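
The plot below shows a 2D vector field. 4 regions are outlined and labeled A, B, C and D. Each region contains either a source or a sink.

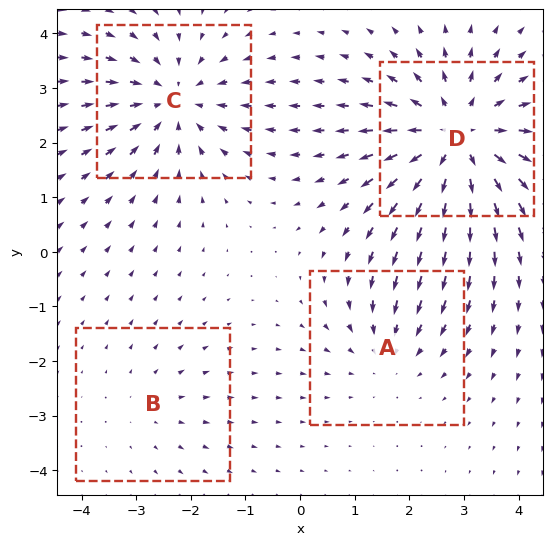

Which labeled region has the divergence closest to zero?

Divergence at each region's feature centre — A: about -3, B: about +2, C: about -4, D: about +6. Region B is closest to zero.

B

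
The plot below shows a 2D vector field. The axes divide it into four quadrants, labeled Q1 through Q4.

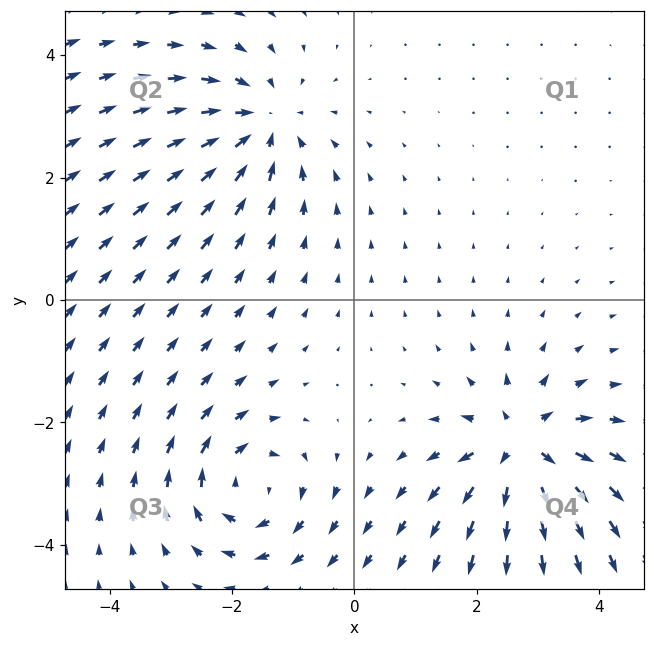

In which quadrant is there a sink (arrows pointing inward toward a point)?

Q2

The sink sits at approximately (-1.5, 2.9), which lies in quadrant Q2. The divergence there is about -5, negative as expected for a sink.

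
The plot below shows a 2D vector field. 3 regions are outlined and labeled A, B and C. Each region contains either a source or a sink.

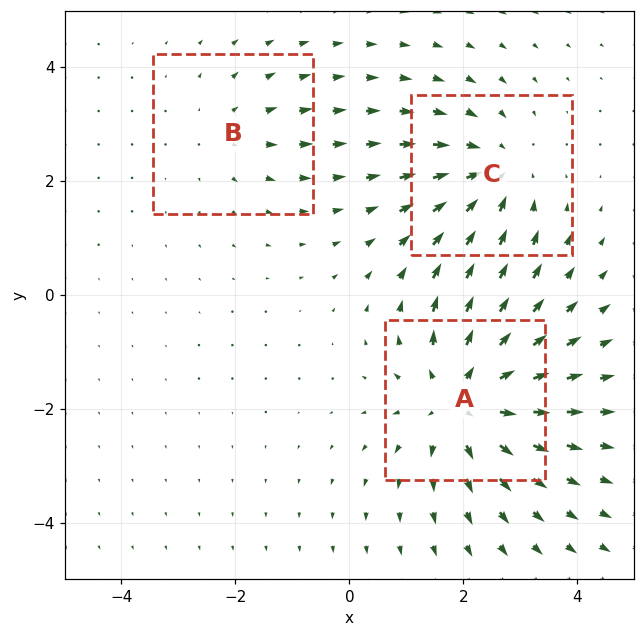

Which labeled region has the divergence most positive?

A

Divergence at each region's feature centre — A: about +4, B: about +2, C: about -3. Region A is most positive.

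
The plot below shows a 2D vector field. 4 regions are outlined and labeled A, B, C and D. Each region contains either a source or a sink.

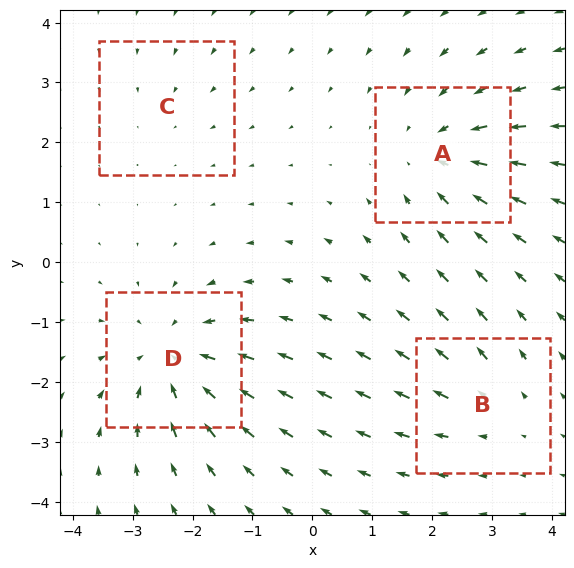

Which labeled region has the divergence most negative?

Divergence at each region's feature centre — A: about -5, B: about +3, C: about -2, D: about -6. Region D is most negative.

D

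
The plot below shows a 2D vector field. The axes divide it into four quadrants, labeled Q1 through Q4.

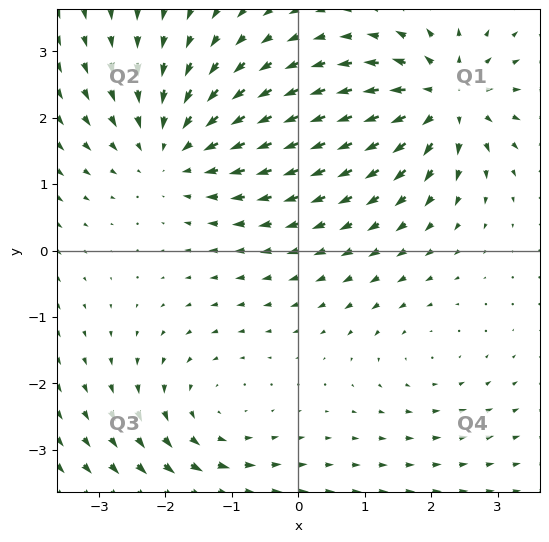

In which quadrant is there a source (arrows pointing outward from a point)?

The source sits at approximately (2.2, 2.3), which lies in quadrant Q1. The divergence there is about +6, positive as expected for a source.

Q1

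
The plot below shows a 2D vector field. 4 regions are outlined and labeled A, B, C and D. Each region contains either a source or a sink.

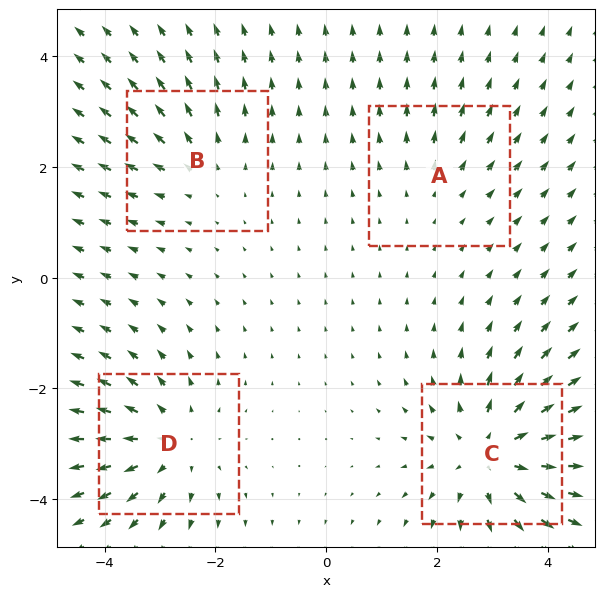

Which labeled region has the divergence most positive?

C

Divergence at each region's feature centre — A: about +2, B: about +3, C: about +6, D: about +4. Region C is most positive.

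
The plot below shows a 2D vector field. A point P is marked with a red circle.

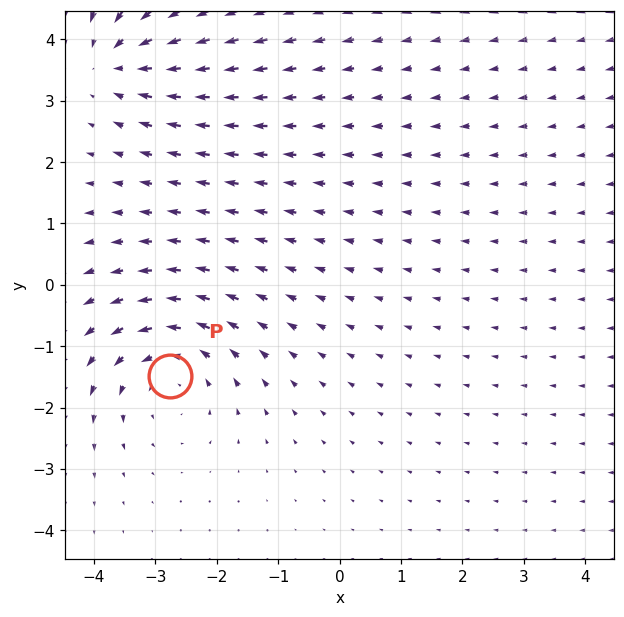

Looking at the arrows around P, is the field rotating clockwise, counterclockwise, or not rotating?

counterclockwise

Near P at (-2.8, -1.5) the arrows circulate counterclockwise. The curl (z-component) there is about +3; positive curl means counterclockwise rotation.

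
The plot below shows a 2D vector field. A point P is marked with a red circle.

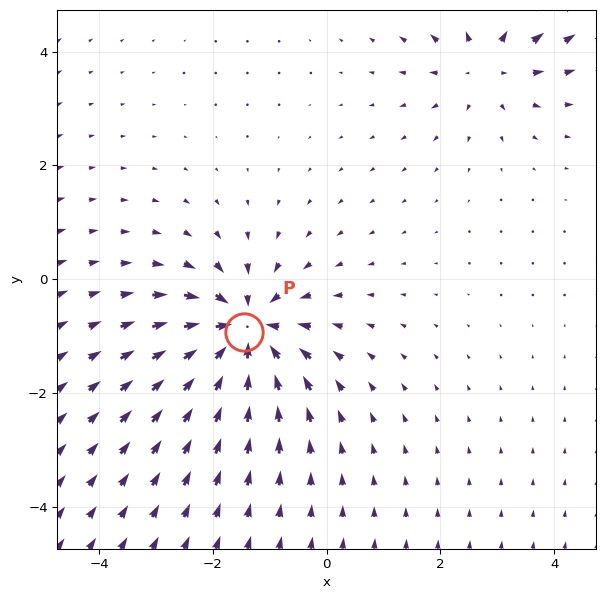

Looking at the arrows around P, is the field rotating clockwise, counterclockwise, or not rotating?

not rotating

Near P at (-1.5, -0.9) the arrows show no circulation. The curl there is ≈0.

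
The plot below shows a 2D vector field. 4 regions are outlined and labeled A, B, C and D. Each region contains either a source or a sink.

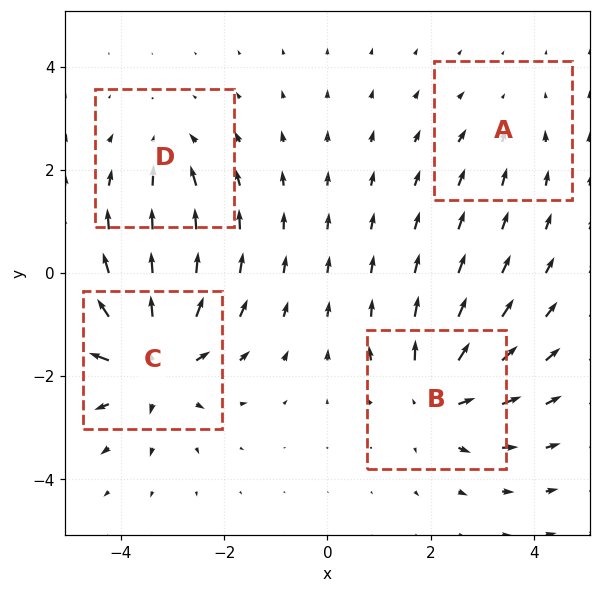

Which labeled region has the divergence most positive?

Divergence at each region's feature centre — A: about -2, B: about +5, C: about +7, D: about -3. Region C is most positive.

C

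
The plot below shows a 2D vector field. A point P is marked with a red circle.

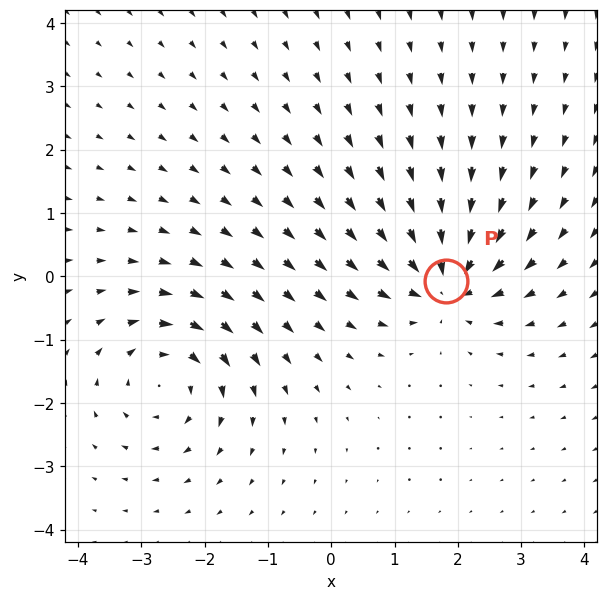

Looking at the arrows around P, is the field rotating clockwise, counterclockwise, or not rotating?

Near P at (1.8, -0.1) the arrows show no circulation. The curl there is ≈0.

not rotating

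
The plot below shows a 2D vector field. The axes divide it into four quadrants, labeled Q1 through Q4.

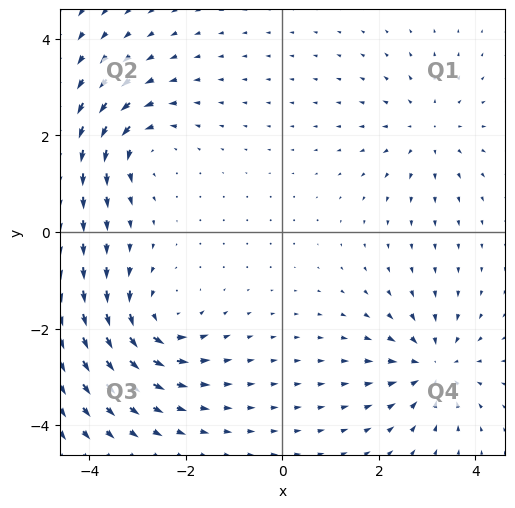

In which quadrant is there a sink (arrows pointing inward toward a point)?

The sink sits at approximately (3.1, -2.8), which lies in quadrant Q4. The divergence there is about -5, negative as expected for a sink.

Q4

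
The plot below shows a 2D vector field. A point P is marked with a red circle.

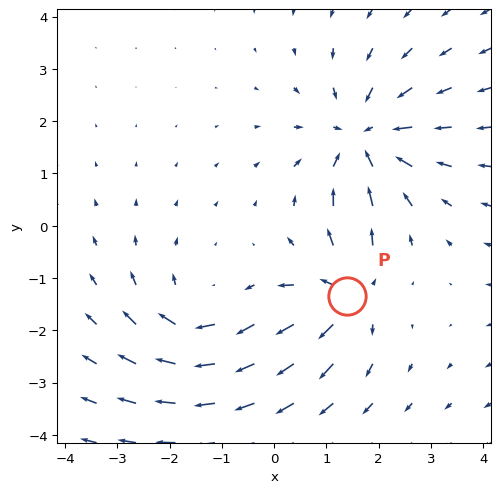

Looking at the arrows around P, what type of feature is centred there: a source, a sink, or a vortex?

At P (1.4, -1.3) the arrows spread outward. Divergence about +5, curl ≈0 — positive divergence with near-zero curl is a source.

source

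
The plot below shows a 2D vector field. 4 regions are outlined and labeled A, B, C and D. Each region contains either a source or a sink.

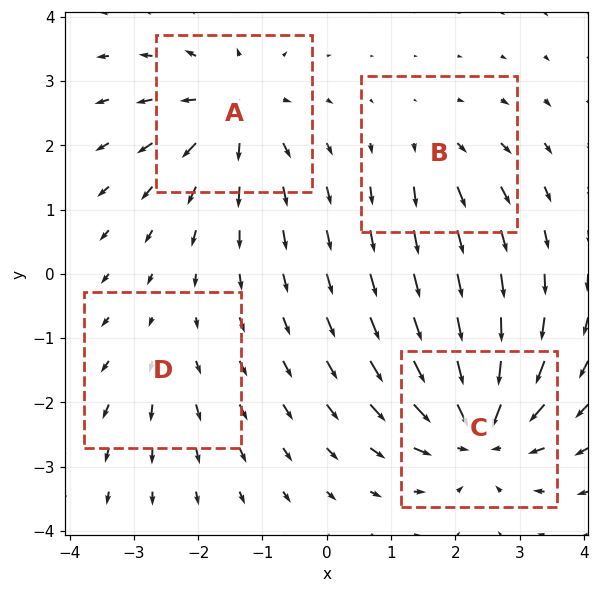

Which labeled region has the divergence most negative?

C

Divergence at each region's feature centre — A: about +6, B: about +4, C: about -8, D: about +2. Region C is most negative.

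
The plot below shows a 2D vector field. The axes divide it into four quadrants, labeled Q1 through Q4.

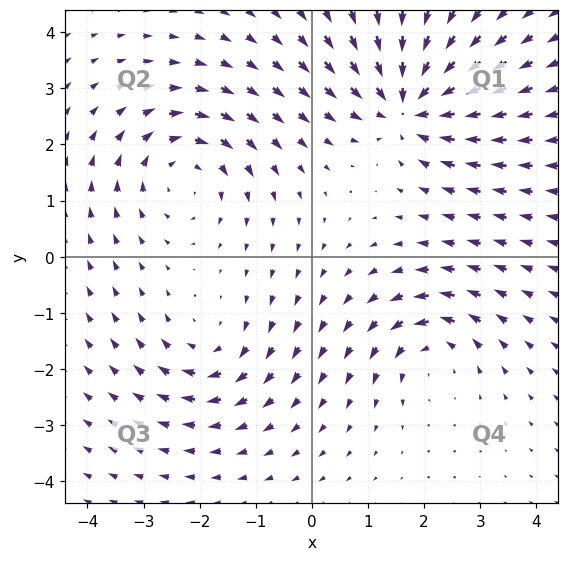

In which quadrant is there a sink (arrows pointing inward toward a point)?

The sink sits at approximately (1.7, 2.7), which lies in quadrant Q1. The divergence there is about -6, negative as expected for a sink.

Q1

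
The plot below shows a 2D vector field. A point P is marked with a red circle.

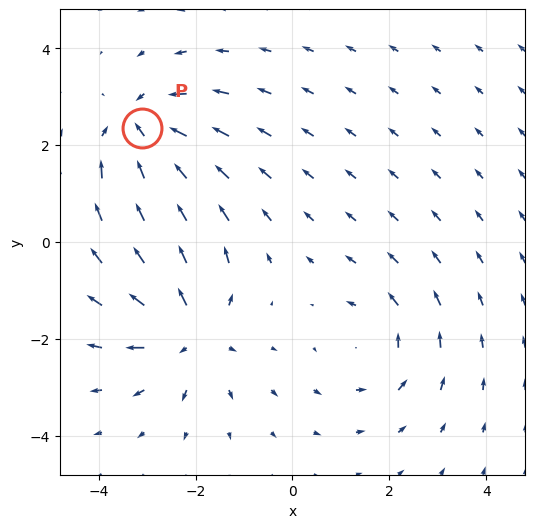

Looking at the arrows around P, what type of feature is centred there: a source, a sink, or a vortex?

At P (-3.1, 2.3) the arrows converge inward. Divergence about -6, curl ≈0 — negative divergence with near-zero curl is a sink.

sink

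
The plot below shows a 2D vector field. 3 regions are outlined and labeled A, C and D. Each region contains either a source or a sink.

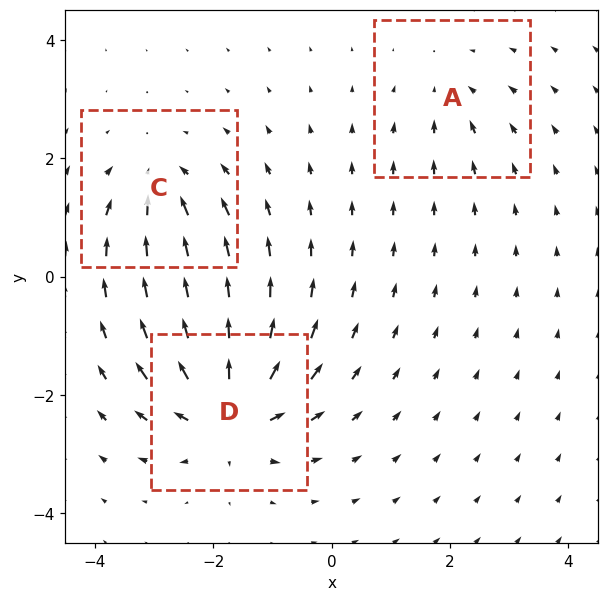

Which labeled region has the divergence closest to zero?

Divergence at each region's feature centre — A: about -2, C: about -4, D: about +6. Region A is closest to zero.

A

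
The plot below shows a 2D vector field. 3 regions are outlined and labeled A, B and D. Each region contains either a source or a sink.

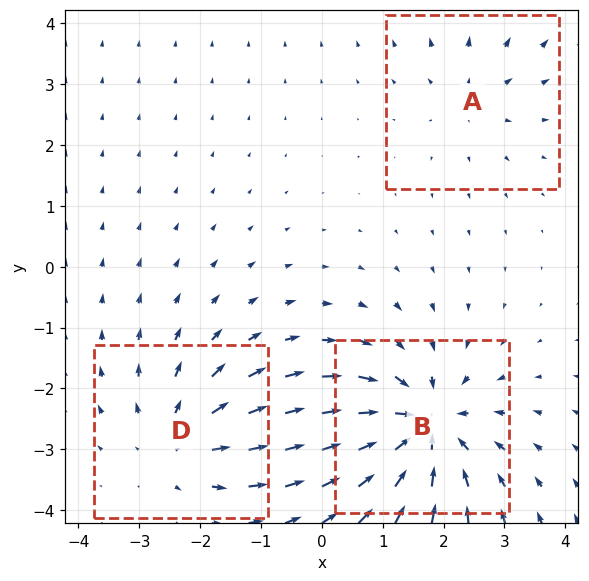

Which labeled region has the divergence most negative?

B

Divergence at each region's feature centre — A: about +2, B: about -5, D: about +3. Region B is most negative.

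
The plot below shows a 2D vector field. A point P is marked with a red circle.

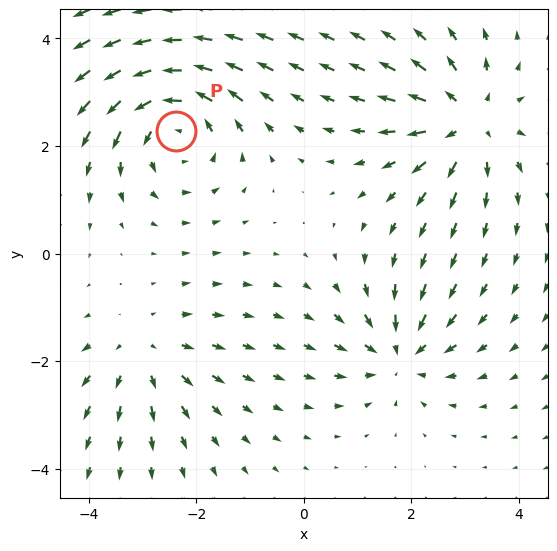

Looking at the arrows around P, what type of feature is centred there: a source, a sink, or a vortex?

At P (-2.4, 2.3) the arrows circulate counterclockwise. Divergence ≈0, curl about +4 — near-zero divergence with nonzero curl is a vortex.

vortex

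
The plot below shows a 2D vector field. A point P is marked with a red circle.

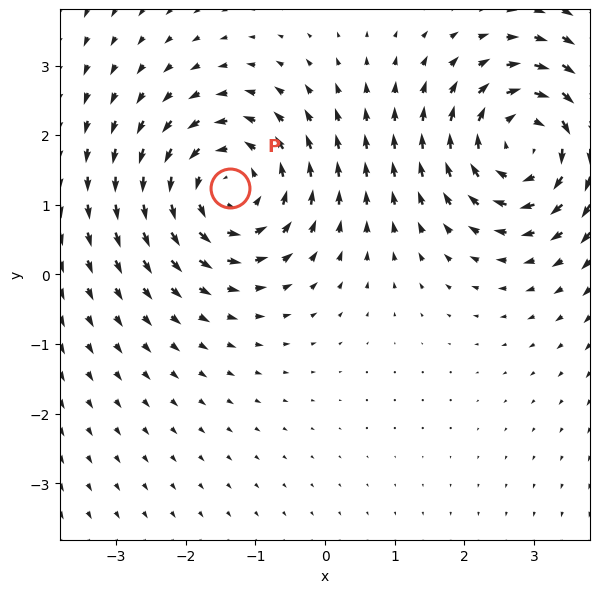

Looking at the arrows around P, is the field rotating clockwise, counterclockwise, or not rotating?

Near P at (-1.4, 1.2) the arrows circulate counterclockwise. The curl (z-component) there is about +5; positive curl means counterclockwise rotation.

counterclockwise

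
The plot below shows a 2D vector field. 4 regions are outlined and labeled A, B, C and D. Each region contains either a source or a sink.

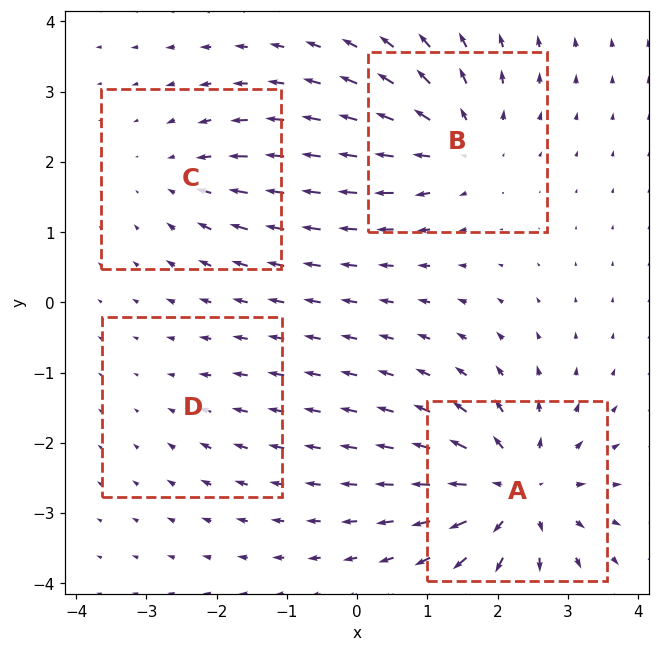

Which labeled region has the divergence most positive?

Divergence at each region's feature centre — A: about +8, B: about +6, C: about -4, D: about -2. Region A is most positive.

A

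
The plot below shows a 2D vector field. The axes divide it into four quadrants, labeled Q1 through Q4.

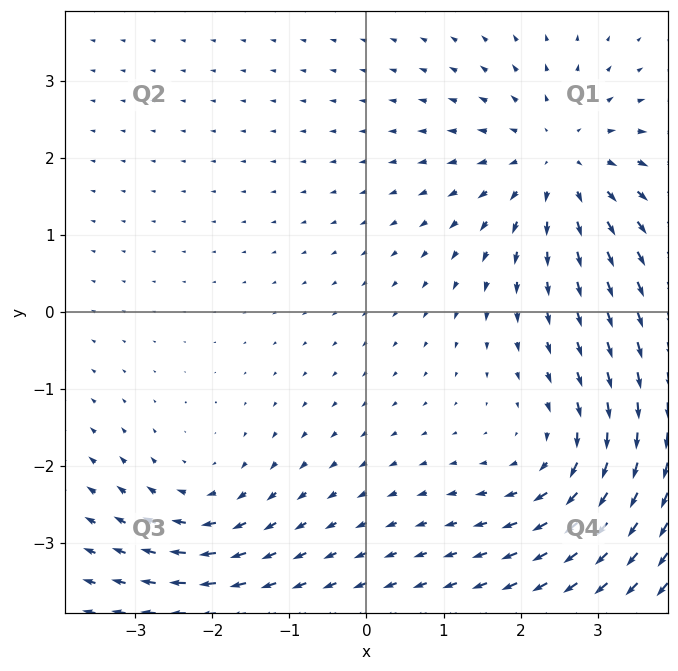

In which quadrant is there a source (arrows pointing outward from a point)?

Q1

The source sits at approximately (2.5, 2.0), which lies in quadrant Q1. The divergence there is about +4, positive as expected for a source.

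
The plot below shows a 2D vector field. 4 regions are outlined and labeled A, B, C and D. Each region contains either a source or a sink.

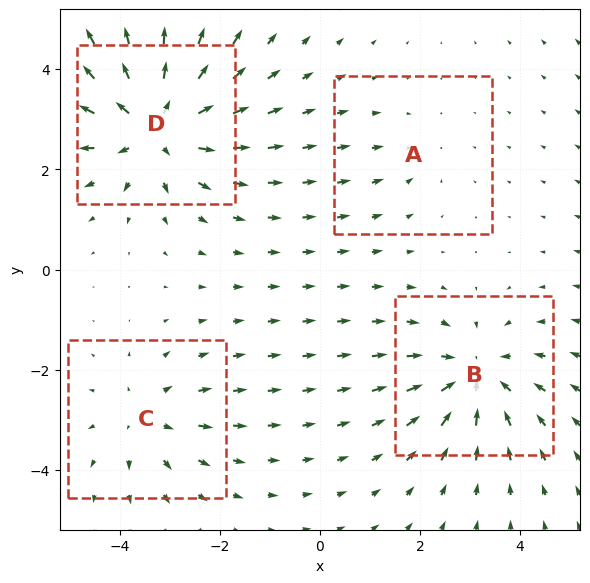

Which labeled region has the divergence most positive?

Divergence at each region's feature centre — A: about -2, B: about -4, C: about +3, D: about +6. Region D is most positive.

D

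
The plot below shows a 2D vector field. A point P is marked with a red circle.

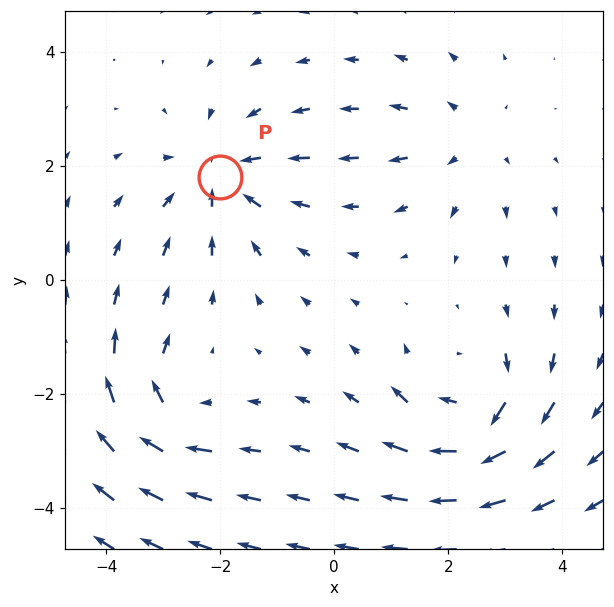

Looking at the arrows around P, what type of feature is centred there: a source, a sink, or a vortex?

sink

At P (-2.0, 1.8) the arrows converge inward. Divergence about -4, curl ≈0 — negative divergence with near-zero curl is a sink.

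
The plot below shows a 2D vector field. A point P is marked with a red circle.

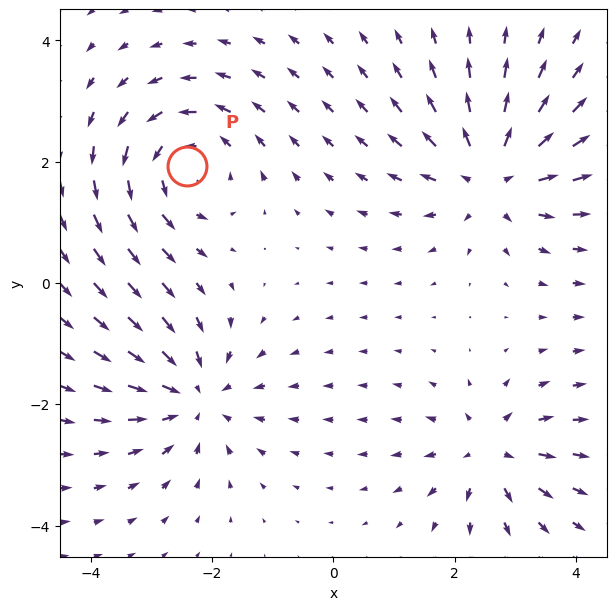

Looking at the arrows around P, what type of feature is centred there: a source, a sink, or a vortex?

At P (-2.4, 1.9) the arrows circulate counterclockwise. Divergence ≈0, curl about +4 — near-zero divergence with nonzero curl is a vortex.

vortex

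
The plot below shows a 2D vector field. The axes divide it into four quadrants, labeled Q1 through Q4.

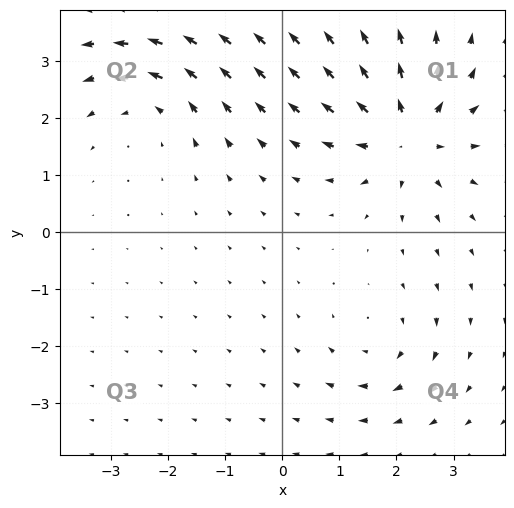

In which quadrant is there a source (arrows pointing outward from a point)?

The source sits at approximately (2.2, 1.7), which lies in quadrant Q1. The divergence there is about +6, positive as expected for a source.

Q1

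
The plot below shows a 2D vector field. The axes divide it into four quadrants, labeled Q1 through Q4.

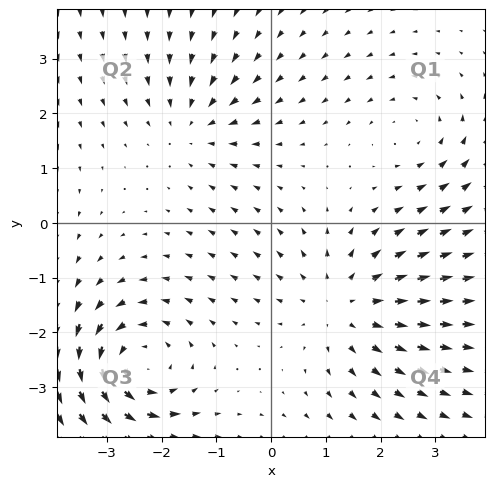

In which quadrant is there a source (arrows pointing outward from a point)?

The source sits at approximately (1.3, -1.5), which lies in quadrant Q4. The divergence there is about +3, positive as expected for a source.

Q4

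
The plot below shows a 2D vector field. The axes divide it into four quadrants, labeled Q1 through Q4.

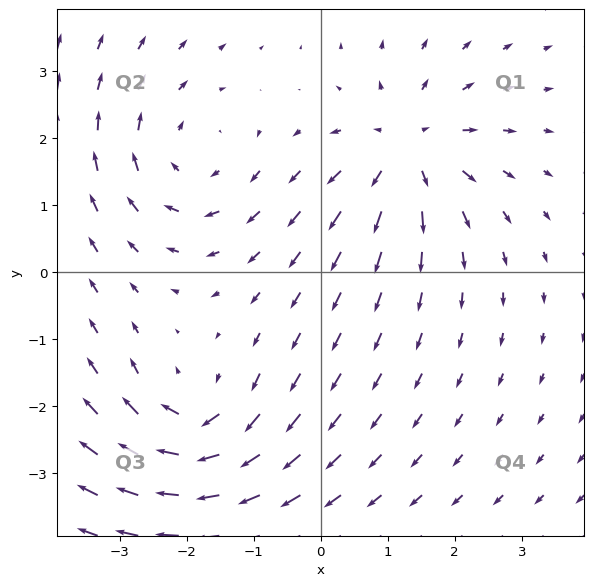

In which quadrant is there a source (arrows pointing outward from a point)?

Q1

The source sits at approximately (1.3, 1.8), which lies in quadrant Q1. The divergence there is about +5, positive as expected for a source.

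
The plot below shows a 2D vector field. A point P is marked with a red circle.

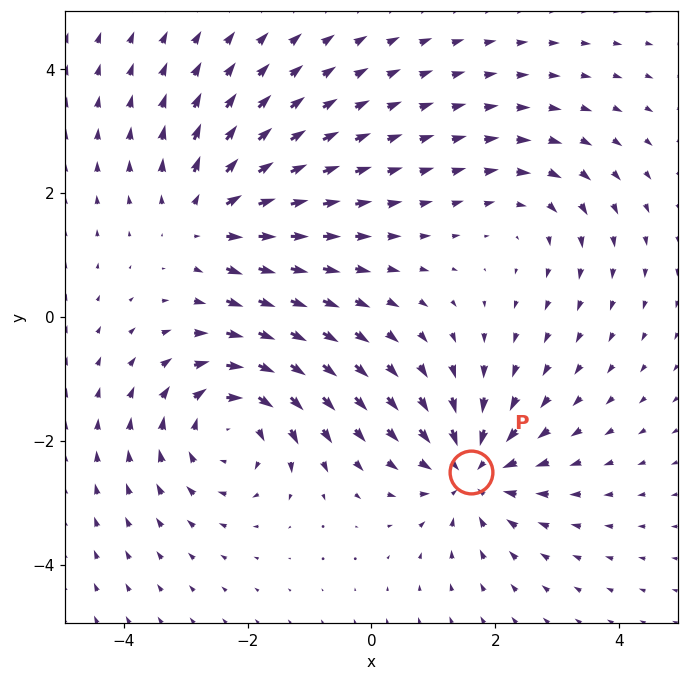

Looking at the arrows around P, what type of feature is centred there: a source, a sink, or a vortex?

At P (1.6, -2.5) the arrows converge inward. Divergence about -5, curl ≈0 — negative divergence with near-zero curl is a sink.

sink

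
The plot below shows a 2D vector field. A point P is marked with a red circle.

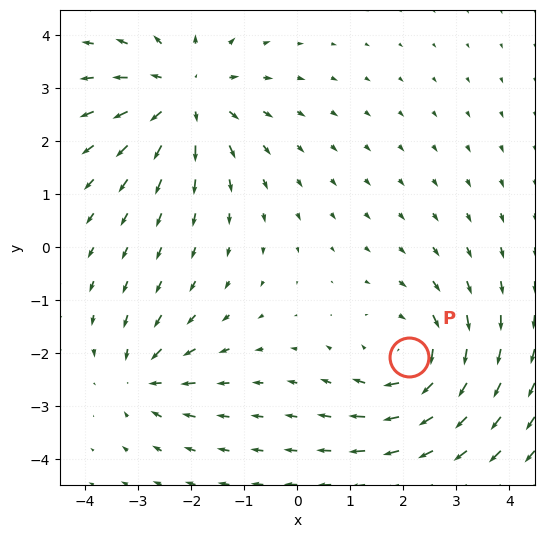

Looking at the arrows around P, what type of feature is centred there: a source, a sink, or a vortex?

At P (2.1, -2.1) the arrows circulate clockwise. Divergence ≈0, curl about -4 — near-zero divergence with nonzero curl is a vortex.

vortex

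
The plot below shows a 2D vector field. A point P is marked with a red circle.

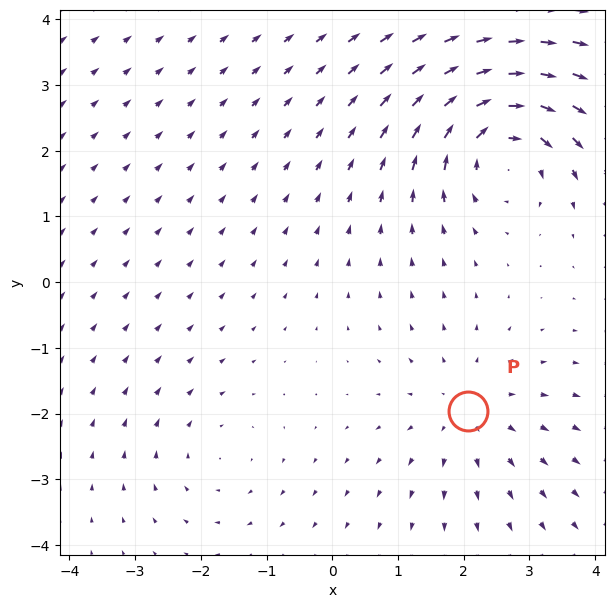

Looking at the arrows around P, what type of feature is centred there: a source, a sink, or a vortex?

At P (2.1, -2.0) the arrows spread outward. Divergence about +3, curl ≈0 — positive divergence with near-zero curl is a source.

source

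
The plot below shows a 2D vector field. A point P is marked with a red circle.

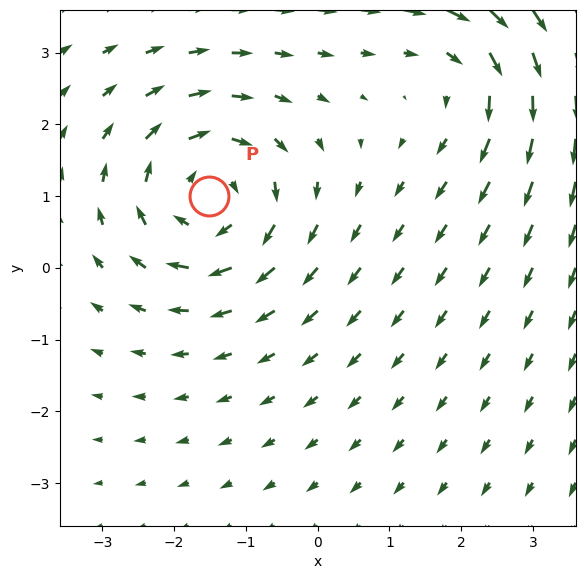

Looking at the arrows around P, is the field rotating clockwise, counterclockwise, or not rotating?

Near P at (-1.5, 1.0) the arrows circulate clockwise. The curl (z-component) there is about -4; negative curl means clockwise rotation.

clockwise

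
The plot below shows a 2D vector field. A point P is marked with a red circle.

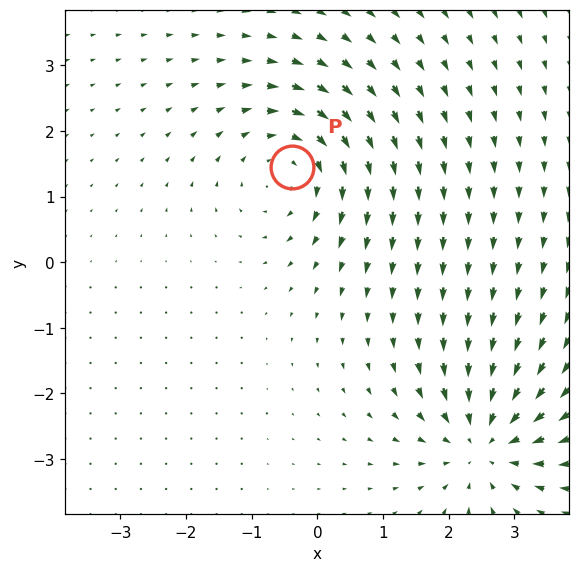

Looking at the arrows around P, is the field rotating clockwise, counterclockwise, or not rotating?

Near P at (-0.4, 1.4) the arrows circulate clockwise. The curl (z-component) there is about -4; negative curl means clockwise rotation.

clockwise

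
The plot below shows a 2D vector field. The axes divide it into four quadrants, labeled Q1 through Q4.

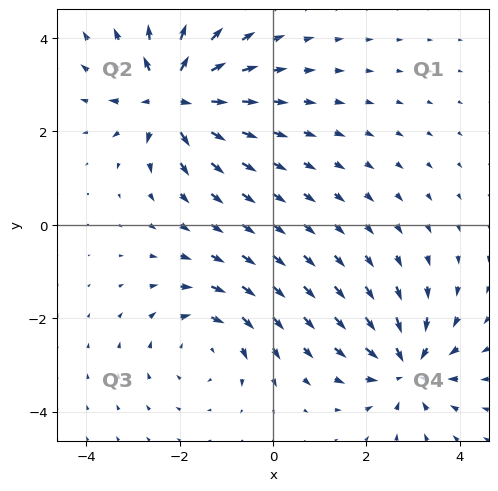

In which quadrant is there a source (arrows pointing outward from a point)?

Q2

The source sits at approximately (-2.2, 2.7), which lies in quadrant Q2. The divergence there is about +6, positive as expected for a source.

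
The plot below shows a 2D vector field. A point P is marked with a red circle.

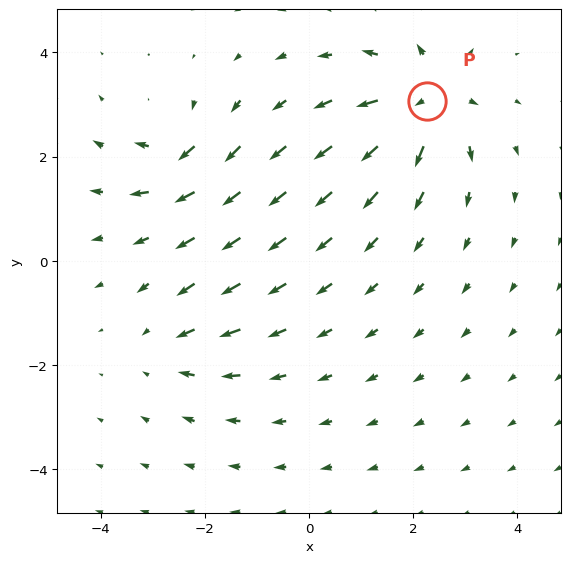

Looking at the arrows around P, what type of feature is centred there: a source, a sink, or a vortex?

source

At P (2.3, 3.1) the arrows spread outward. Divergence about +6, curl ≈0 — positive divergence with near-zero curl is a source.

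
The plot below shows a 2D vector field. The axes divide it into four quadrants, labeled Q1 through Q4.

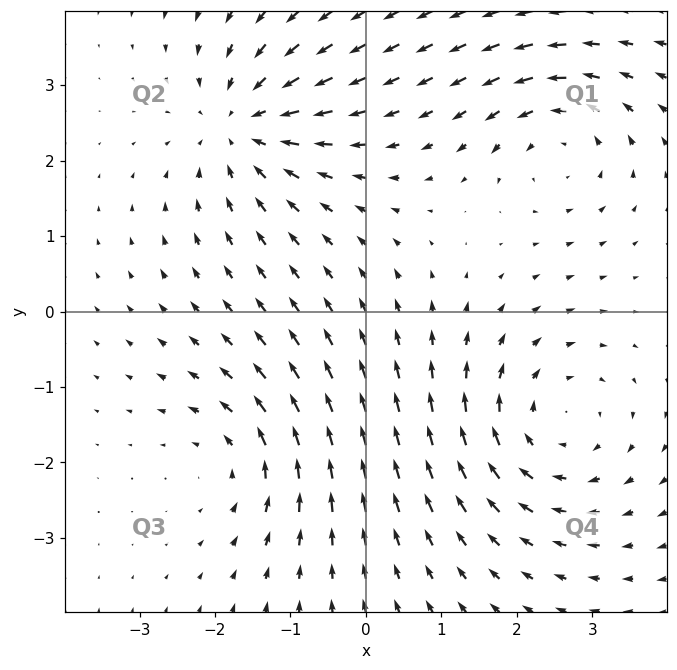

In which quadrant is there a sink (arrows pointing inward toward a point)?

Q2

The sink sits at approximately (-1.6, 2.5), which lies in quadrant Q2. The divergence there is about -5, negative as expected for a sink.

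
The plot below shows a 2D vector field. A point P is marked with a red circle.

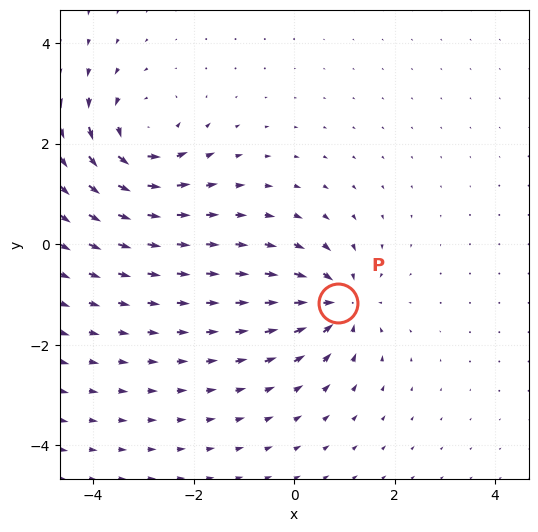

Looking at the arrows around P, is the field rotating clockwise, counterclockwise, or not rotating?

Near P at (0.9, -1.2) the arrows show no circulation. The curl there is ≈0.

not rotating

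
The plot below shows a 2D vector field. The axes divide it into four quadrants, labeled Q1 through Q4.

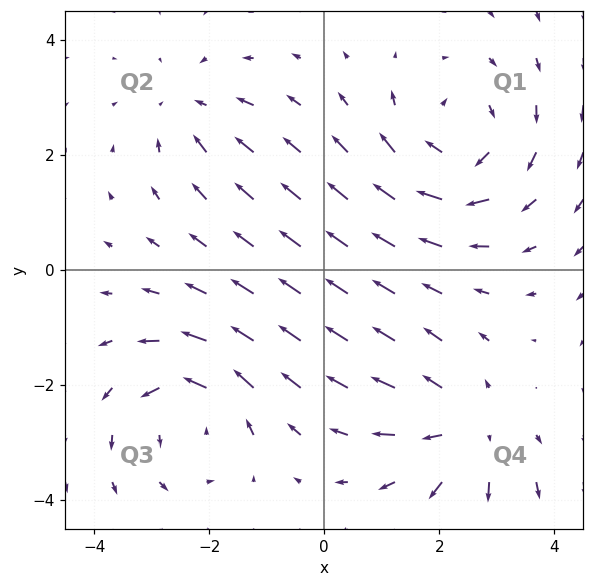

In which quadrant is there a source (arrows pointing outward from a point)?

Q4

The source sits at approximately (2.5, -2.8), which lies in quadrant Q4. The divergence there is about +4, positive as expected for a source.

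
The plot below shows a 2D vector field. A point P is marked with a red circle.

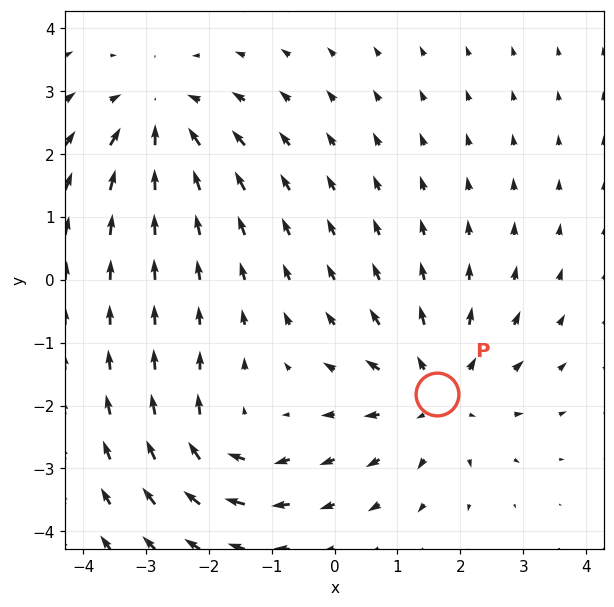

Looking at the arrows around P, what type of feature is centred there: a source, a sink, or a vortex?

source

At P (1.6, -1.8) the arrows spread outward. Divergence about +4, curl ≈0 — positive divergence with near-zero curl is a source.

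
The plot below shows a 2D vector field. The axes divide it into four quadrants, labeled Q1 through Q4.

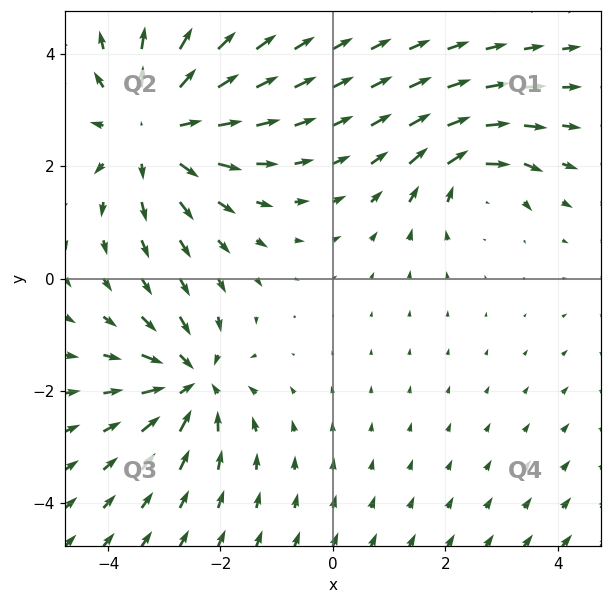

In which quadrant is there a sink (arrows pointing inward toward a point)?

The sink sits at approximately (-2.5, -1.8), which lies in quadrant Q3. The divergence there is about -4, negative as expected for a sink.

Q3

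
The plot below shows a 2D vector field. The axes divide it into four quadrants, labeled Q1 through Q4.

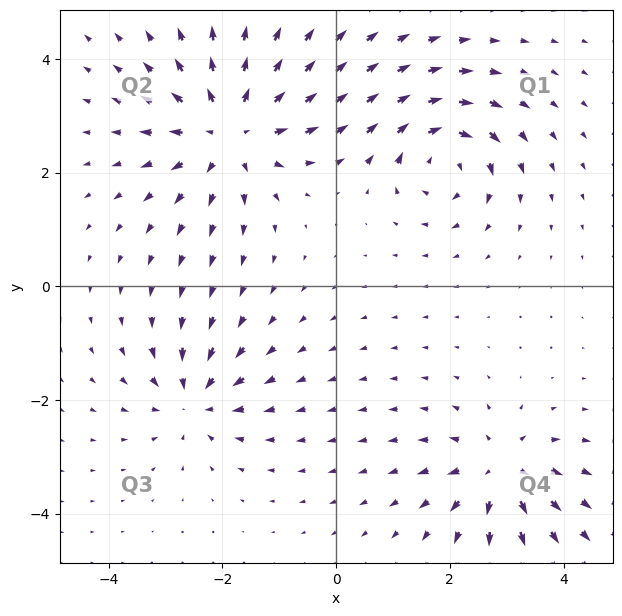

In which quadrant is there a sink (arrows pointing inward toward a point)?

The sink sits at approximately (-2.5, -2.0), which lies in quadrant Q3. The divergence there is about -4, negative as expected for a sink.

Q3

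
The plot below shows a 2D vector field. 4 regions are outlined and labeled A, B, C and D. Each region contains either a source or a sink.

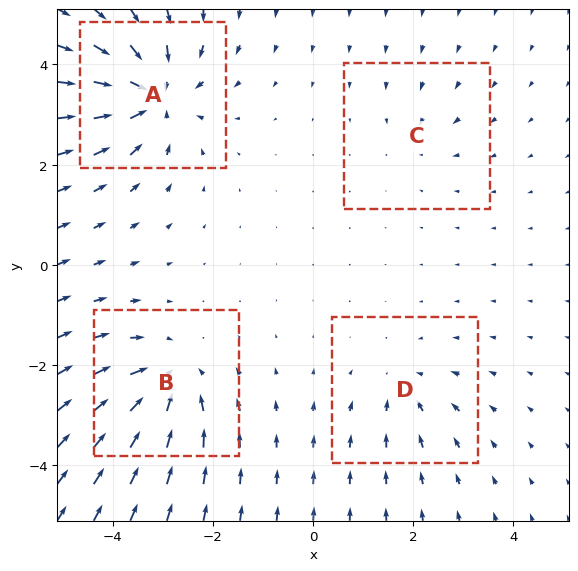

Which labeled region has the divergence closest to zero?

C

Divergence at each region's feature centre — A: about -7, B: about -5, C: about -2, D: about -3. Region C is closest to zero.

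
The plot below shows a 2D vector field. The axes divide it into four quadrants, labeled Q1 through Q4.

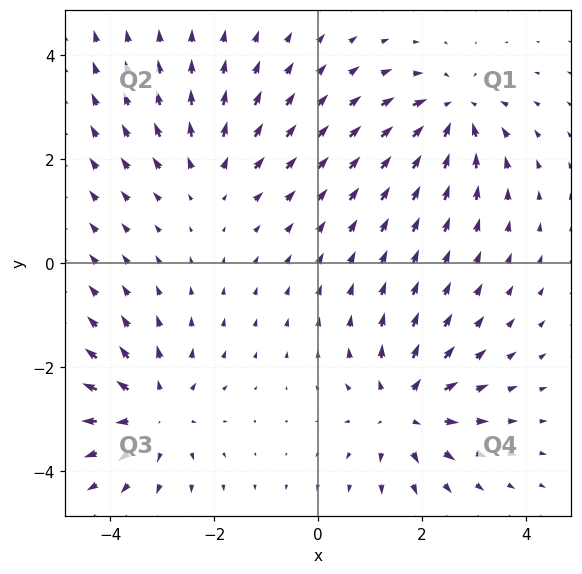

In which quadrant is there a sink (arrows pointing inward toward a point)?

The sink sits at approximately (2.6, 2.9), which lies in quadrant Q1. The divergence there is about -6, negative as expected for a sink.

Q1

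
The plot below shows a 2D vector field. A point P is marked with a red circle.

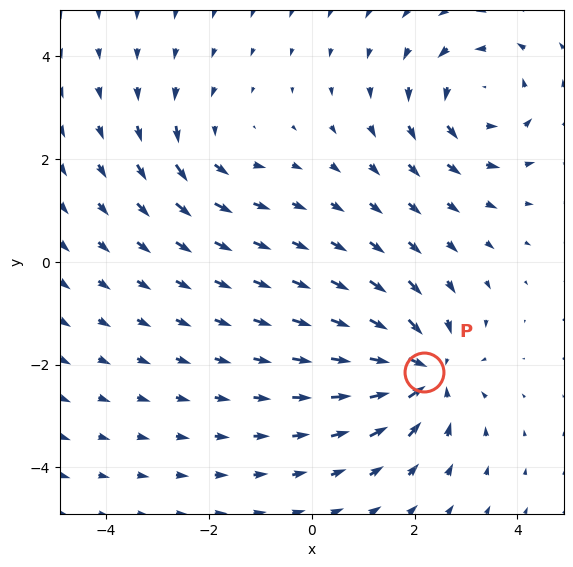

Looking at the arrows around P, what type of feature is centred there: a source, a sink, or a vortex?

At P (2.2, -2.1) the arrows converge inward. Divergence about -5, curl ≈0 — negative divergence with near-zero curl is a sink.

sink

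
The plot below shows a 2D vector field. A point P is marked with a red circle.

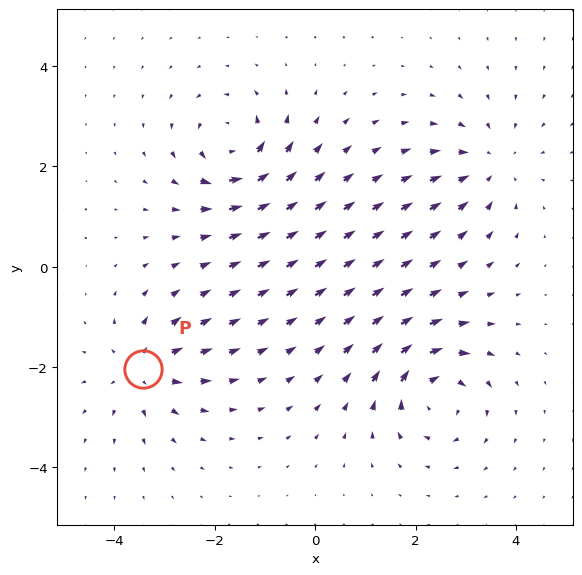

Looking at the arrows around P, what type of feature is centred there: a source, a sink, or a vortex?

source

At P (-3.4, -2.0) the arrows spread outward. Divergence about +5, curl ≈0 — positive divergence with near-zero curl is a source.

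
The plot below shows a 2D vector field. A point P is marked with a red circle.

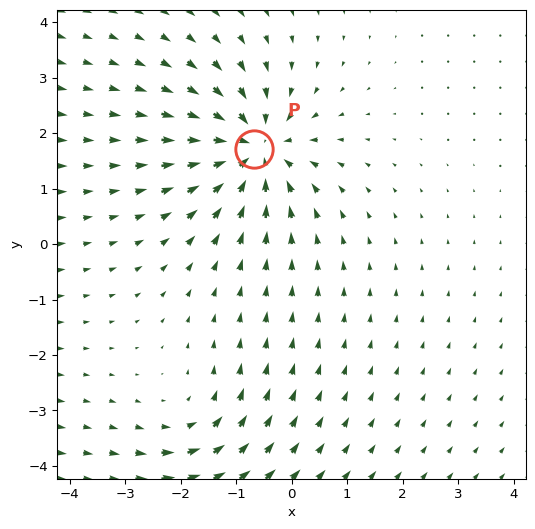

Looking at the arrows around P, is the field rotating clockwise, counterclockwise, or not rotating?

Near P at (-0.7, 1.7) the arrows show no circulation. The curl there is ≈0.

not rotating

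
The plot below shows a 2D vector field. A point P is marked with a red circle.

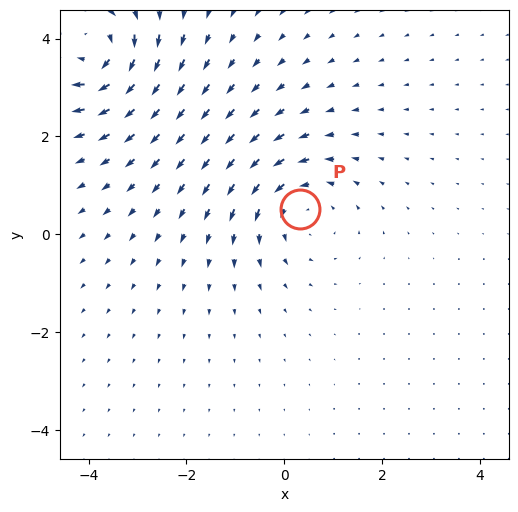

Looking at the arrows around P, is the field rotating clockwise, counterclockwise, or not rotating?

counterclockwise

Near P at (0.3, 0.5) the arrows circulate counterclockwise. The curl (z-component) there is about +4; positive curl means counterclockwise rotation.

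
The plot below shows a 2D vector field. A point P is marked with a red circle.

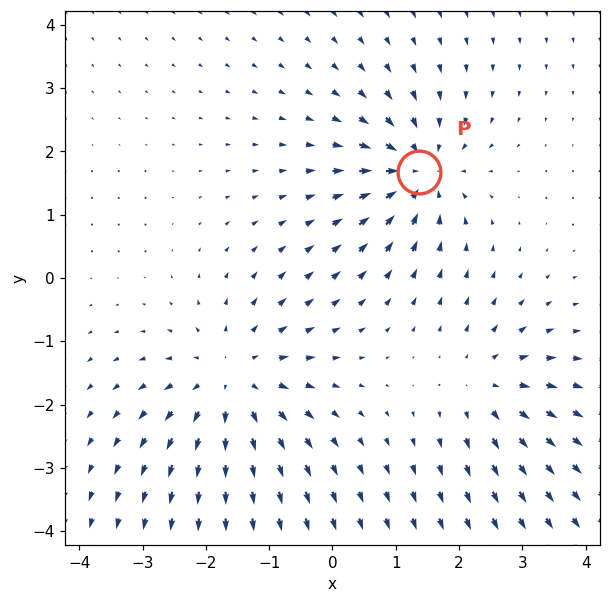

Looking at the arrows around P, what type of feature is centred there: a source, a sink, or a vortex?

sink

At P (1.4, 1.7) the arrows converge inward. Divergence about -4, curl ≈0 — negative divergence with near-zero curl is a sink.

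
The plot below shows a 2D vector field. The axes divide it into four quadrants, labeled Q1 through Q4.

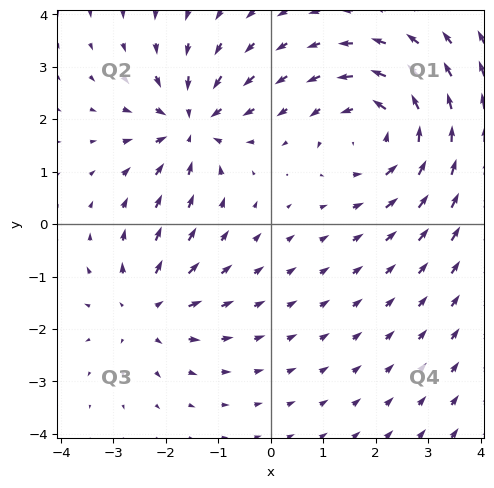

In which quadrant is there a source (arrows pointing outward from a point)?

Q3

The source sits at approximately (-2.4, -1.6), which lies in quadrant Q3. The divergence there is about +3, positive as expected for a source.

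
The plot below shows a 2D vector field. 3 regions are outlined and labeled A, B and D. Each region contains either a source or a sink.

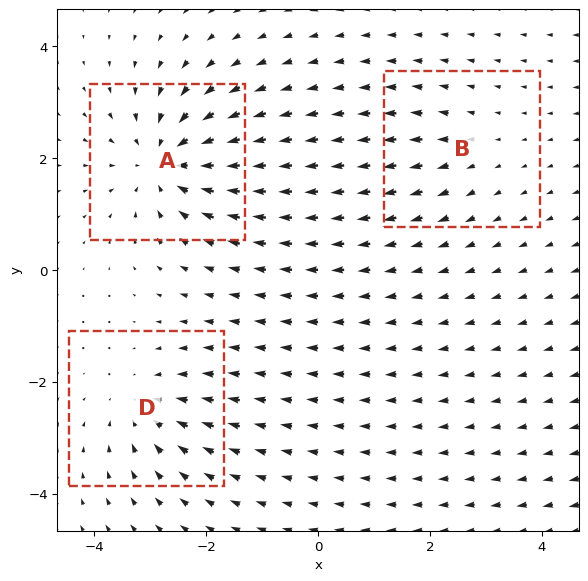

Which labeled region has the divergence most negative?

Divergence at each region's feature centre — A: about -5, B: about +2, D: about -3. Region A is most negative.

A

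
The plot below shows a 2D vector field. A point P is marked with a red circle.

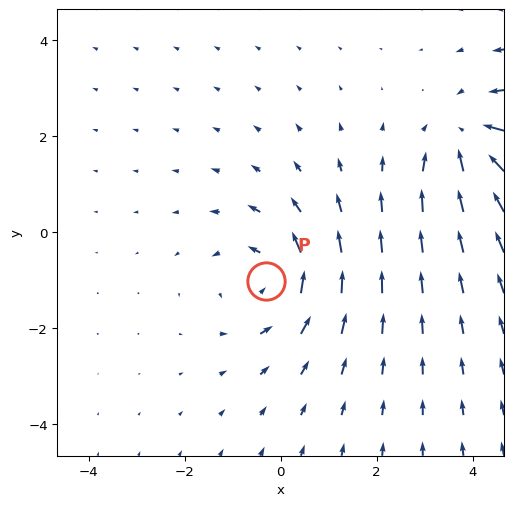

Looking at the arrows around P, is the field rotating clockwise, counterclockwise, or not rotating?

counterclockwise

Near P at (-0.3, -1.0) the arrows circulate counterclockwise. The curl (z-component) there is about +5; positive curl means counterclockwise rotation.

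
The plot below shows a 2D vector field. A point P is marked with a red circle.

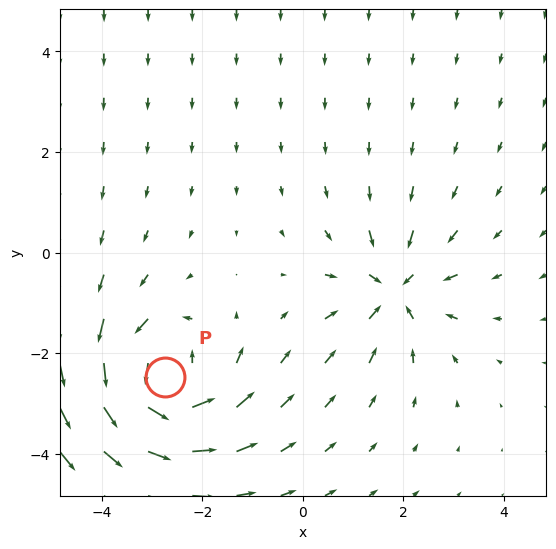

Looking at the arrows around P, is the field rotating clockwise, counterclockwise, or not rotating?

Near P at (-2.8, -2.5) the arrows circulate counterclockwise. The curl (z-component) there is about +5; positive curl means counterclockwise rotation.

counterclockwise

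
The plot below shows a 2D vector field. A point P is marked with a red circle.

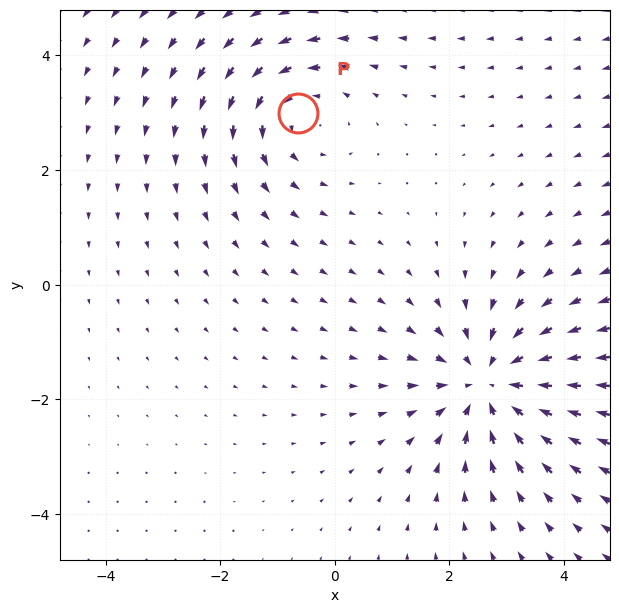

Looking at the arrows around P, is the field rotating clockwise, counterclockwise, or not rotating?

counterclockwise

Near P at (-0.6, 3.0) the arrows circulate counterclockwise. The curl (z-component) there is about +3; positive curl means counterclockwise rotation.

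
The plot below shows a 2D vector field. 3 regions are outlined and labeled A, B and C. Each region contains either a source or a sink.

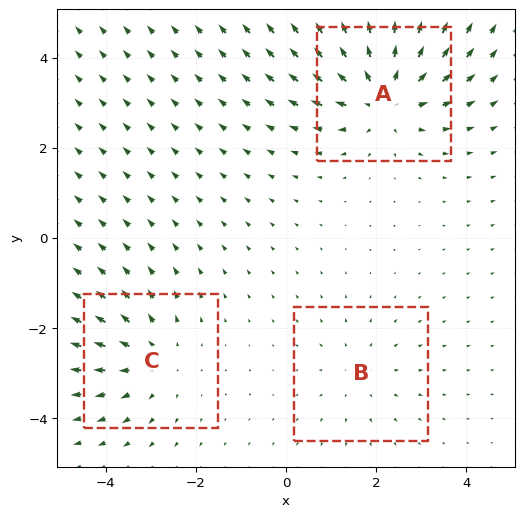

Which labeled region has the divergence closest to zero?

B

Divergence at each region's feature centre — A: about +4, B: about +2, C: about +3. Region B is closest to zero.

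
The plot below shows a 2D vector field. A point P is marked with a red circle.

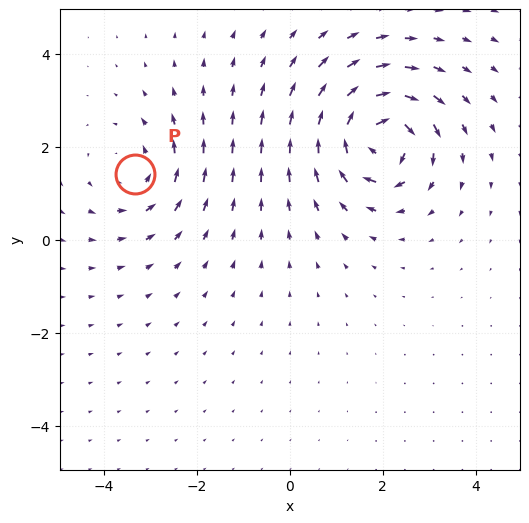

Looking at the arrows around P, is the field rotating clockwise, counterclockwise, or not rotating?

Near P at (-3.3, 1.4) the arrows circulate counterclockwise. The curl (z-component) there is about +3; positive curl means counterclockwise rotation.

counterclockwise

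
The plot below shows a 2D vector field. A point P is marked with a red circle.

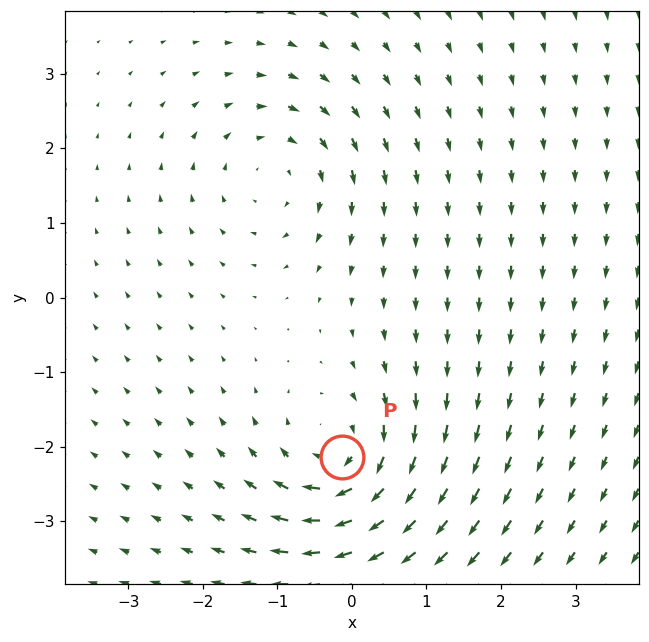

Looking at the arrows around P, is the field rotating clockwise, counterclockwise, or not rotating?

Near P at (-0.1, -2.1) the arrows circulate clockwise. The curl (z-component) there is about -6; negative curl means clockwise rotation.

clockwise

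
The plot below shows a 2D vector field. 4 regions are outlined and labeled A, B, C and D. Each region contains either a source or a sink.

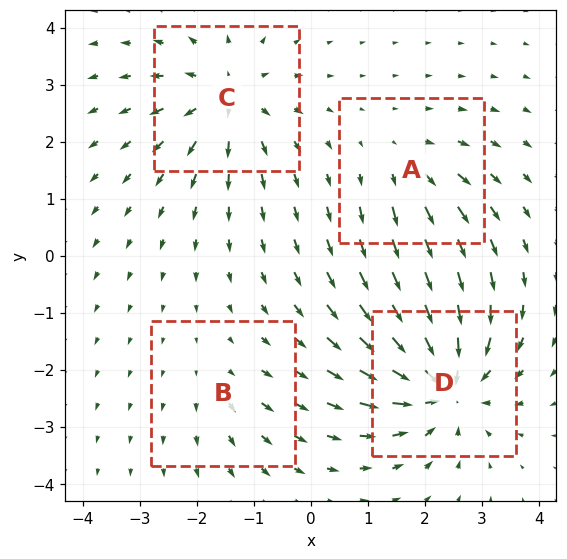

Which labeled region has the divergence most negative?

Divergence at each region's feature centre — A: about +3, B: about +2, C: about +5, D: about -7. Region D is most negative.

D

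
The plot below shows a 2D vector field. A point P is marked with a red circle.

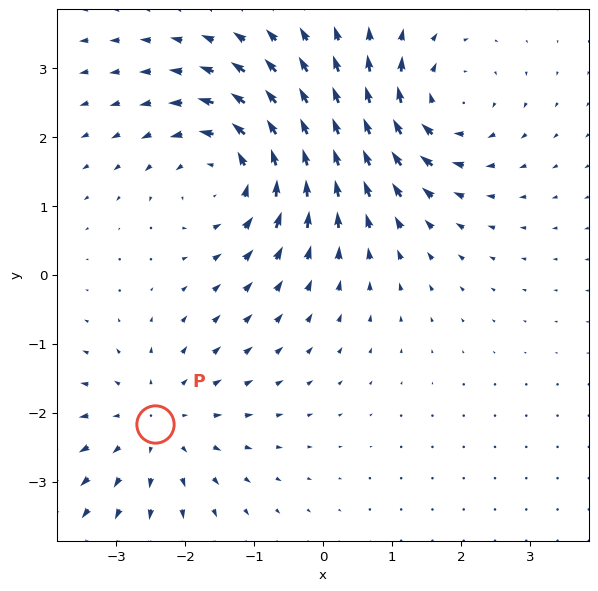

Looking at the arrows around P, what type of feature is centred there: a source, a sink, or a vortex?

At P (-2.4, -2.2) the arrows spread outward. Divergence about +3, curl ≈0 — positive divergence with near-zero curl is a source.

source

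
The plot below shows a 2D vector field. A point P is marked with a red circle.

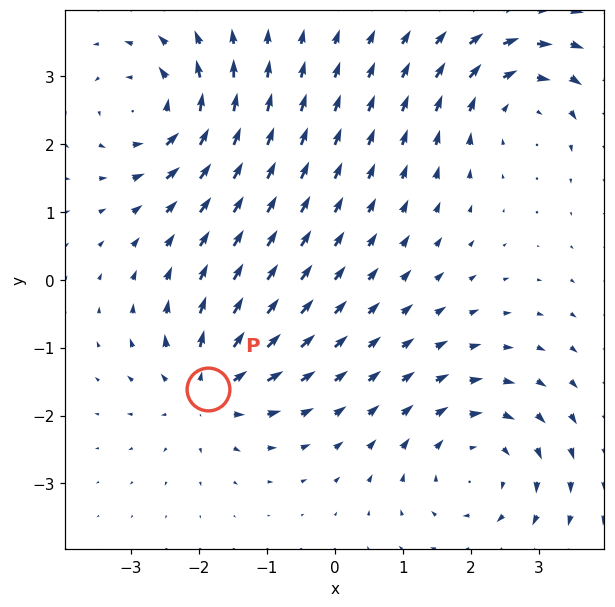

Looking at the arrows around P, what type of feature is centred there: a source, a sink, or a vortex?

At P (-1.9, -1.6) the arrows spread outward. Divergence about +6, curl ≈0 — positive divergence with near-zero curl is a source.

source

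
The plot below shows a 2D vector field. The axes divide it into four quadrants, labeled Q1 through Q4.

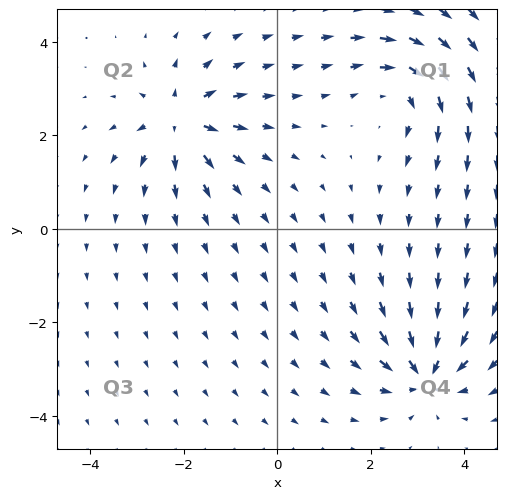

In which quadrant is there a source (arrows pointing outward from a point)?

The source sits at approximately (-2.1, 2.3), which lies in quadrant Q2. The divergence there is about +7, positive as expected for a source.

Q2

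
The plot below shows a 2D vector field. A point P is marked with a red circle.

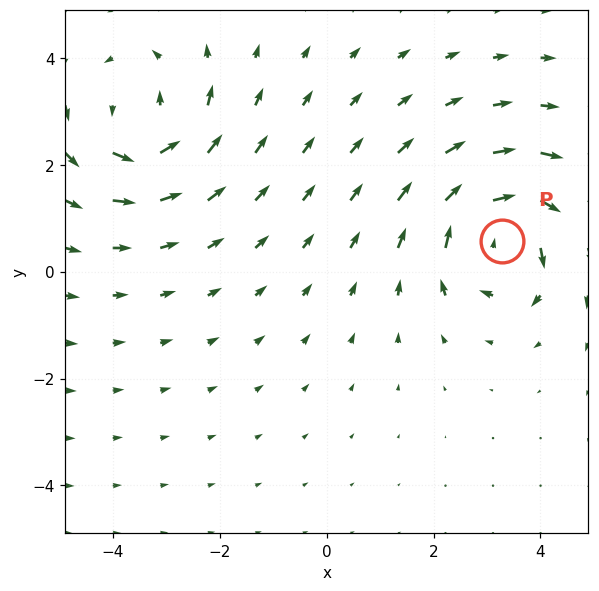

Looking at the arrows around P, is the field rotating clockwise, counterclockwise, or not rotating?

clockwise

Near P at (3.3, 0.6) the arrows circulate clockwise. The curl (z-component) there is about -4; negative curl means clockwise rotation.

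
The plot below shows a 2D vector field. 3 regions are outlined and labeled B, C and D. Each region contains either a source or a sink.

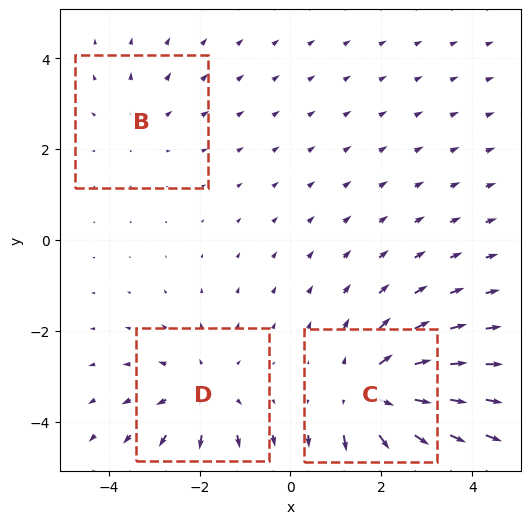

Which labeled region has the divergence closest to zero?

Divergence at each region's feature centre — B: about +2, C: about +4, D: about +3. Region B is closest to zero.

B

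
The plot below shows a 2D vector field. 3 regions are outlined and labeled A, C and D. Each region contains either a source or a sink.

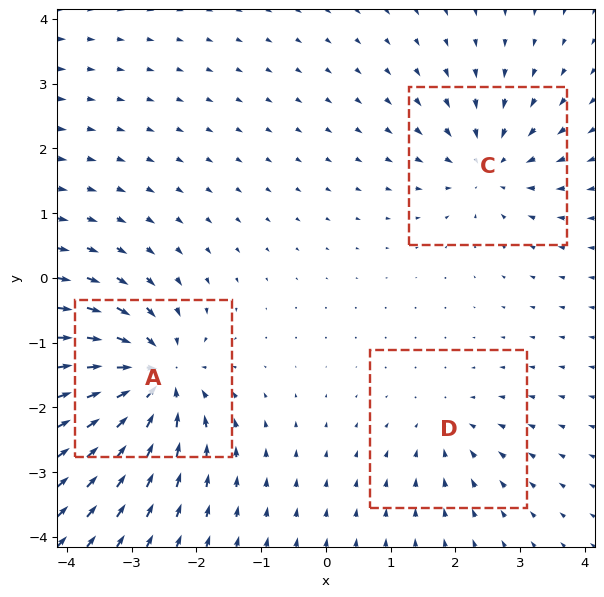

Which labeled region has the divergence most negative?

A

Divergence at each region's feature centre — A: about -6, C: about -4, D: about -2. Region A is most negative.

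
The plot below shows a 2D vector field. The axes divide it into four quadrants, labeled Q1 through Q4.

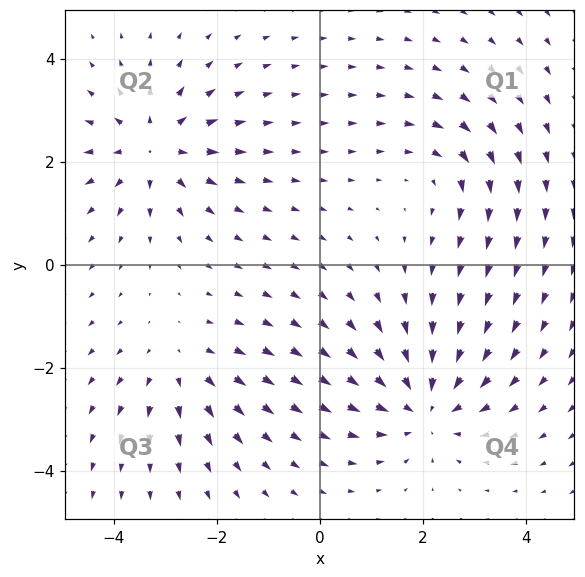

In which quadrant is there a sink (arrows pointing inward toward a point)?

The sink sits at approximately (2.0, -2.7), which lies in quadrant Q4. The divergence there is about -4, negative as expected for a sink.

Q4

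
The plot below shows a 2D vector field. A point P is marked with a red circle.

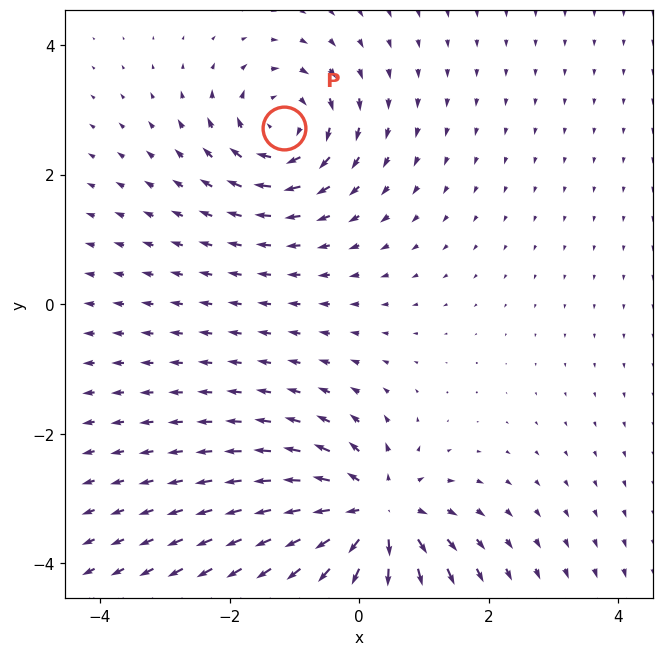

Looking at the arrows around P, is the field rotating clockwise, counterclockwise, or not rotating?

clockwise

Near P at (-1.2, 2.7) the arrows circulate clockwise. The curl (z-component) there is about -4; negative curl means clockwise rotation.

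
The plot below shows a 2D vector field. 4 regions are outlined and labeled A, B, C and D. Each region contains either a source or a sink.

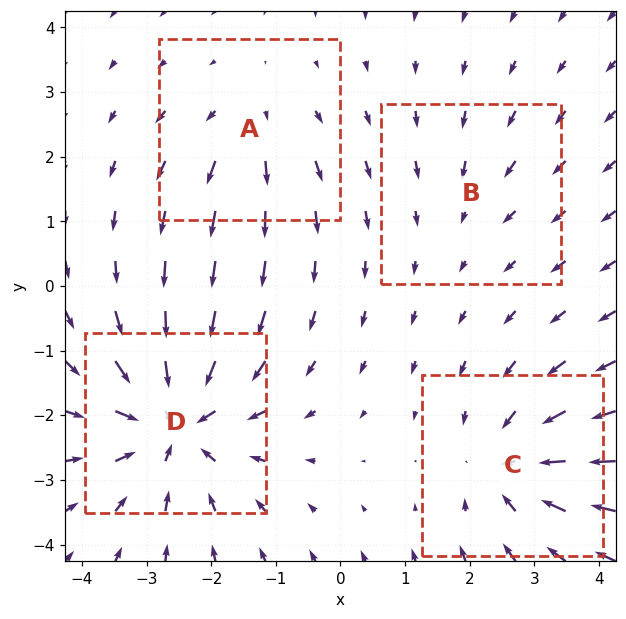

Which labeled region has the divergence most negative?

D

Divergence at each region's feature centre — A: about +3, B: about -2, C: about -5, D: about -7. Region D is most negative.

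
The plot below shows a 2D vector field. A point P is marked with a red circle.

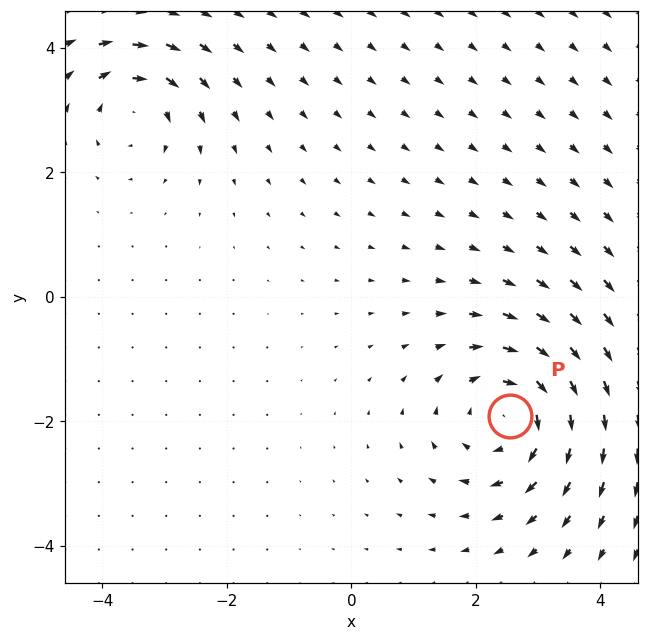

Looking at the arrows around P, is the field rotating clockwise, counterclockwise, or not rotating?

Near P at (2.5, -1.9) the arrows circulate clockwise. The curl (z-component) there is about -5; negative curl means clockwise rotation.

clockwise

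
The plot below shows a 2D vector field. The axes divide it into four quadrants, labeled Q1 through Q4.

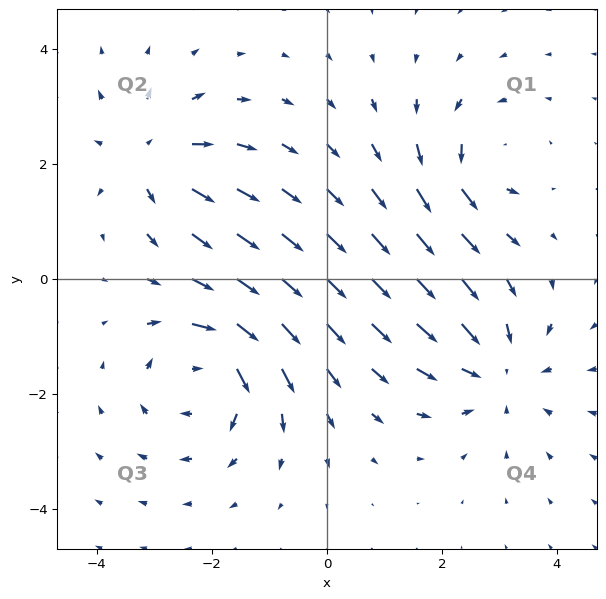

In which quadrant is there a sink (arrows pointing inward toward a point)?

The sink sits at approximately (2.9, -1.6), which lies in quadrant Q4. The divergence there is about -4, negative as expected for a sink.

Q4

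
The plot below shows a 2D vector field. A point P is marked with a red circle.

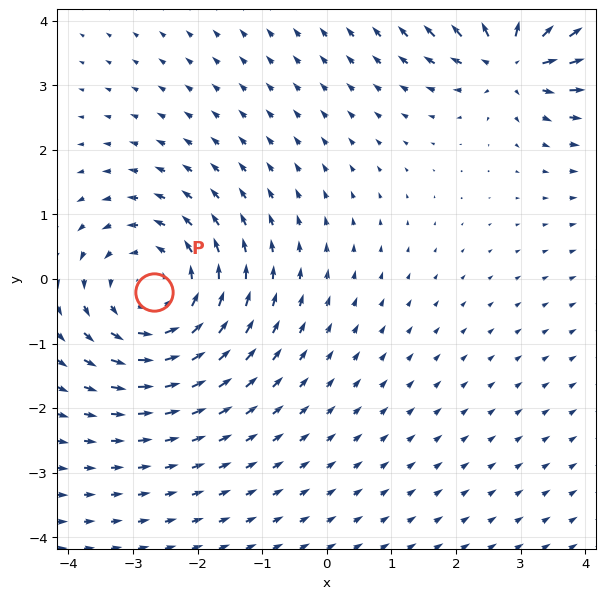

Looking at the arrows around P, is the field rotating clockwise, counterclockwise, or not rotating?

Near P at (-2.7, -0.2) the arrows circulate counterclockwise. The curl (z-component) there is about +4; positive curl means counterclockwise rotation.

counterclockwise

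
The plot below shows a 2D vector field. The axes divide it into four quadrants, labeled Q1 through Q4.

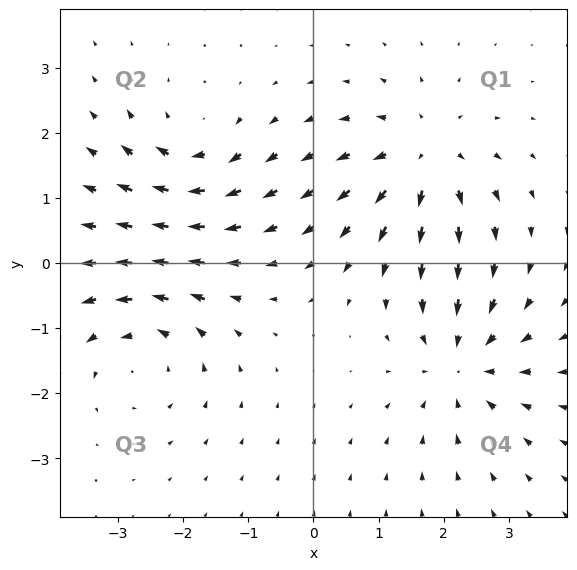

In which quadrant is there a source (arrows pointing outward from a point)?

The source sits at approximately (1.7, 1.6), which lies in quadrant Q1. The divergence there is about +5, positive as expected for a source.

Q1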